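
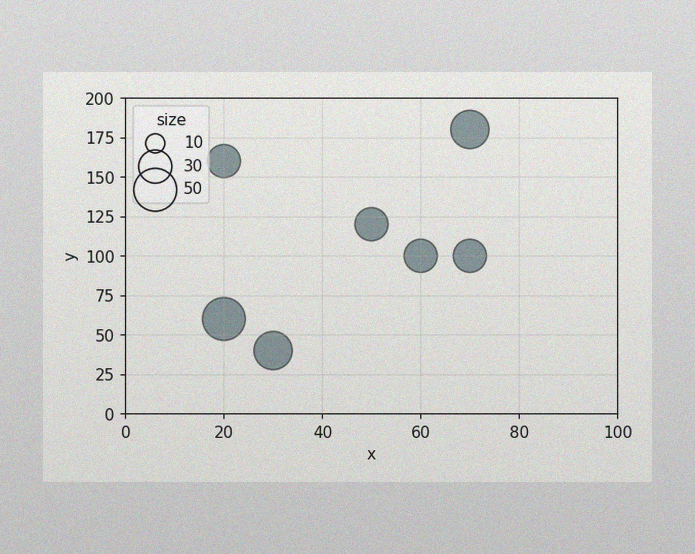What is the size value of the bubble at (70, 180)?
The image has some photo noise and uneven lighting. Matching the bubble at (70, 180) against the size legend gives 40.

40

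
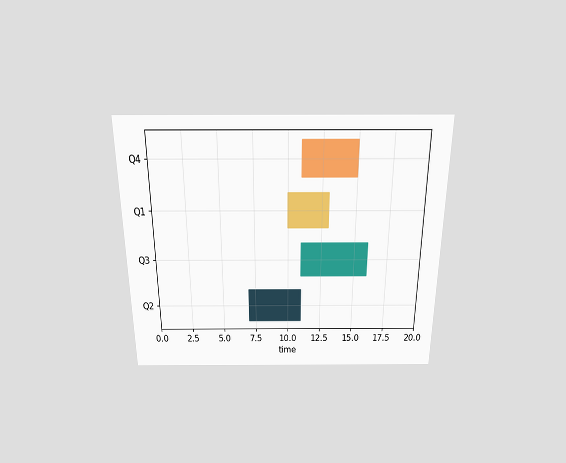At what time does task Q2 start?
The chart is viewed slightly from above. The Q2 bar begins at t=7.

7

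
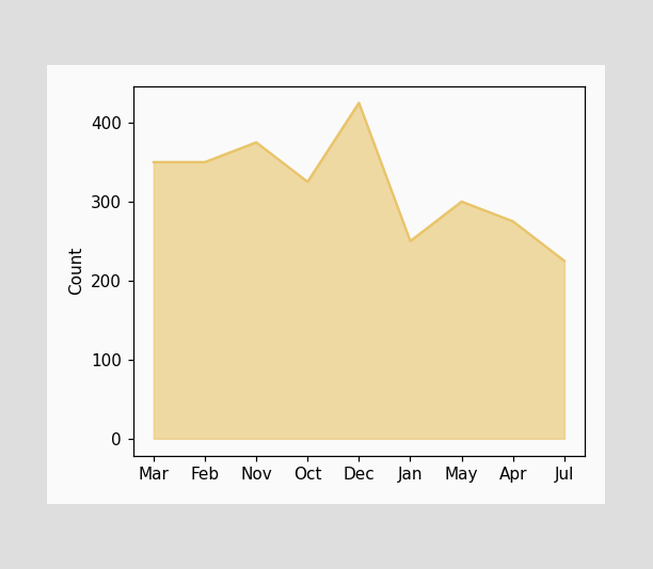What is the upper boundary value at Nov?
At Nov the upper boundary is at 375.

375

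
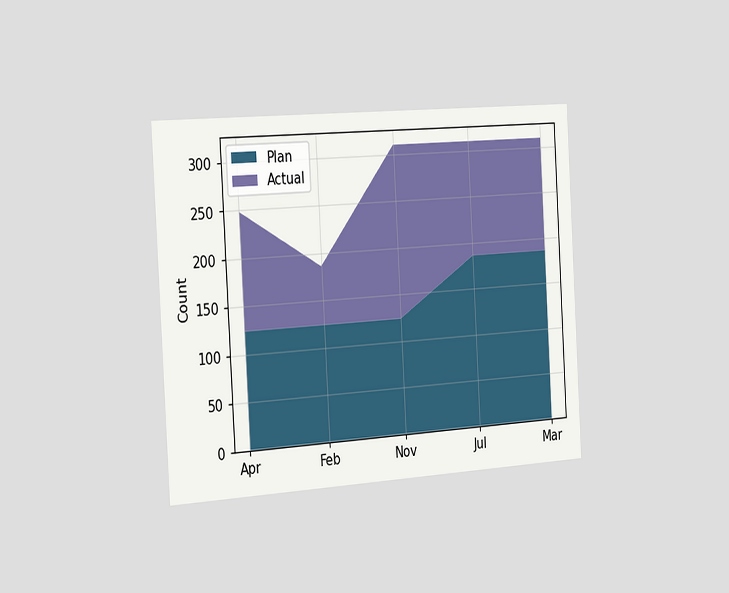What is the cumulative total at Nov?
310

The chart is tilted about 3° counter-clockwise and viewed slightly from the left. The stacked total at Nov reaches 310.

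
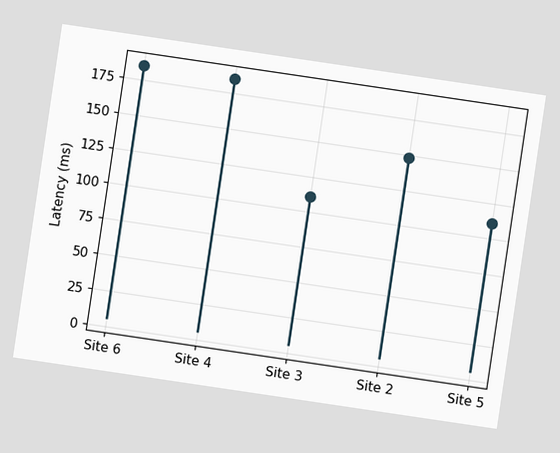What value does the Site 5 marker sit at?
The chart is tilted about 8° clockwise. The Site 5 marker sits at 111ms.

111ms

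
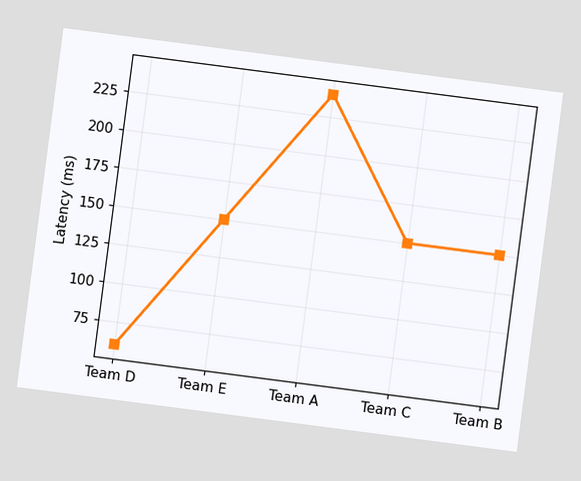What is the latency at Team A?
The chart is tilted about 7° clockwise. At Team A, the line is at 240ms.

240ms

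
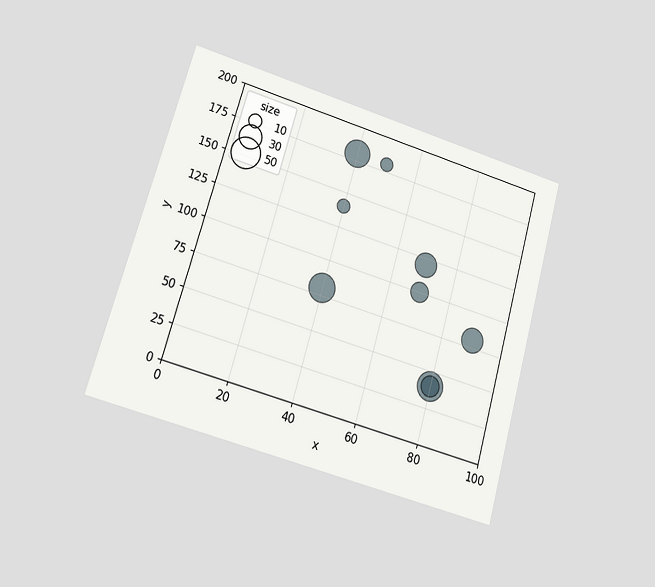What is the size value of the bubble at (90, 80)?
30

The chart is tilted about 16° clockwise and viewed at a slight angle. Matching the bubble at (90, 80) against the size legend gives 30.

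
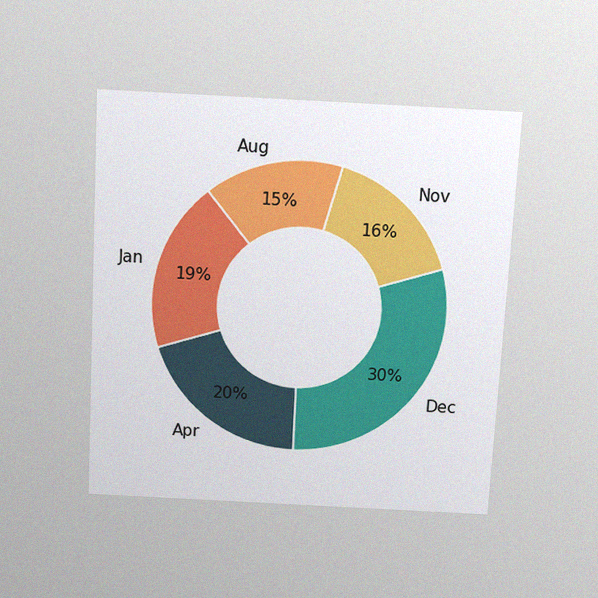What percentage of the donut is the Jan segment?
The chart is tilted about 3° clockwise and viewed slightly from above, with some photo noise. The Jan segment takes up 19% of the ring.

19%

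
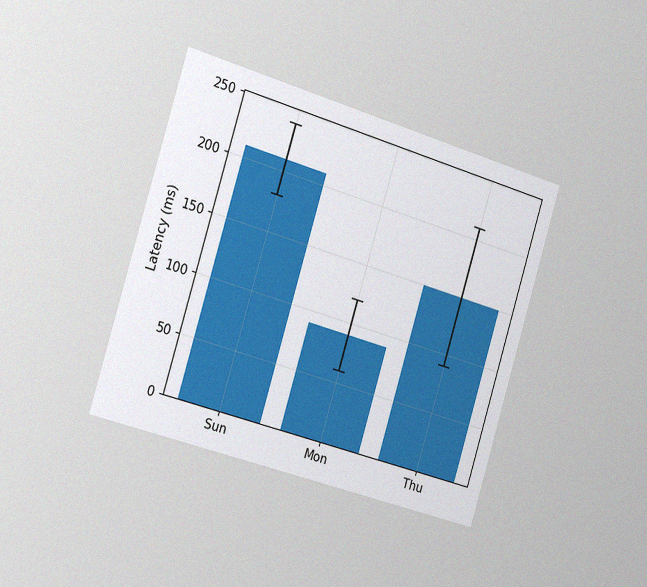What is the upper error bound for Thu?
210ms

The chart is tilted about 17° clockwise and viewed slightly from the left, with some photo noise. The Thu bar's upper whisker reaches 210ms.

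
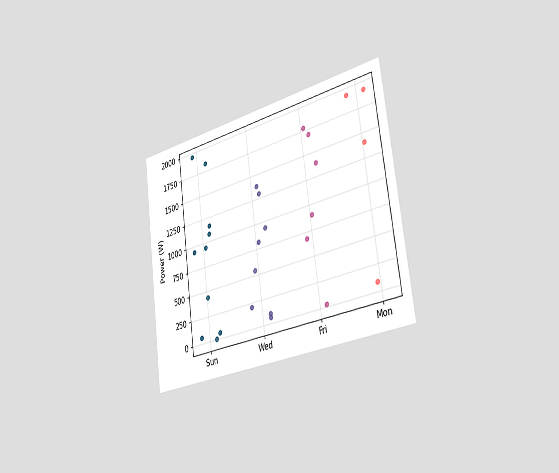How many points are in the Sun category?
10

The chart is tilted about 8° counter-clockwise and viewed slightly from the right. Counting the markers in the Sun column gives 10.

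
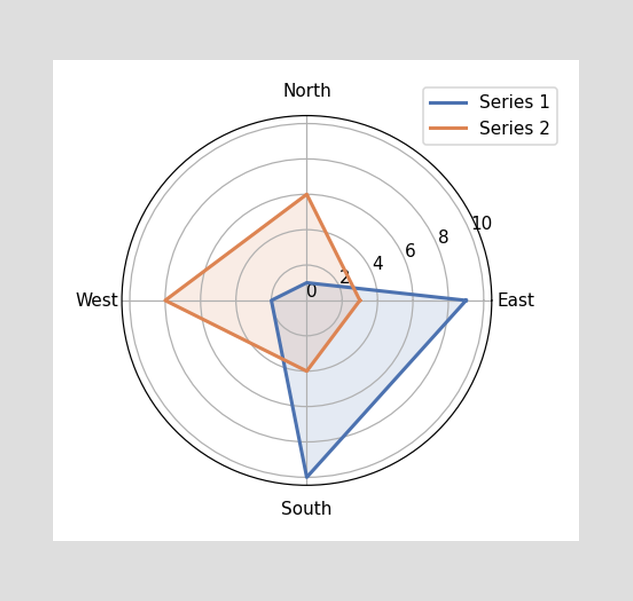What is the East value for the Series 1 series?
On the East axis, Series 1 reaches 9.

9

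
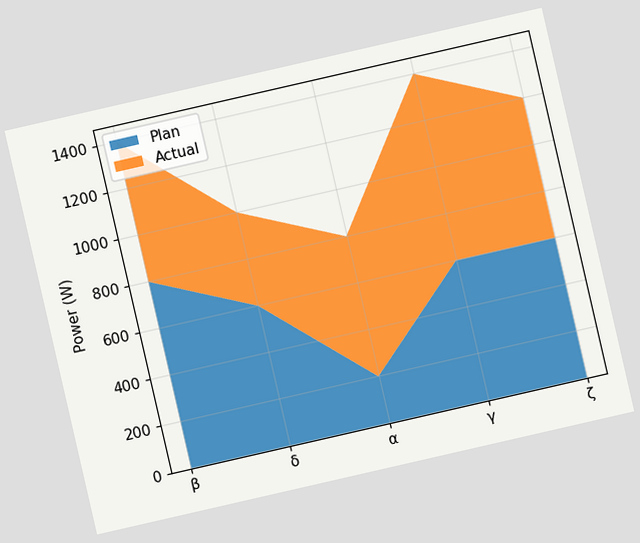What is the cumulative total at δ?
1000W

The chart is tilted about 13° counter-clockwise. The stacked total at δ reaches 1000W.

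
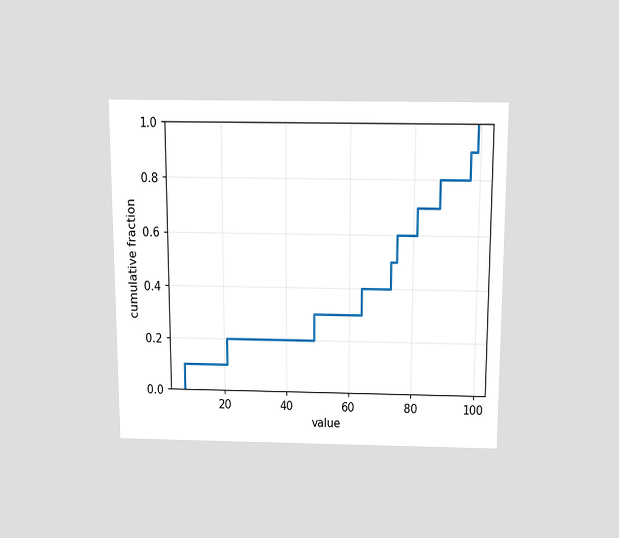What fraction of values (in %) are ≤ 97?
90%

The chart is viewed slightly from above. At x=97 the ECDF step is at 90%.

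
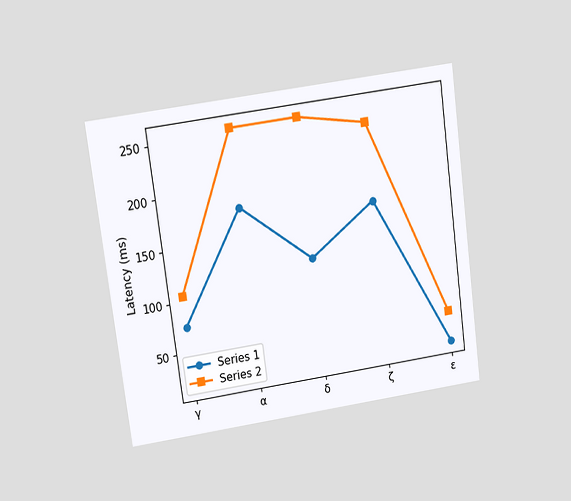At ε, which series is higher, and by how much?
Series 2, by 30ms

The chart is tilted about 8° counter-clockwise and viewed slightly from above. At ε, Series 2 sits above the other line by 30ms.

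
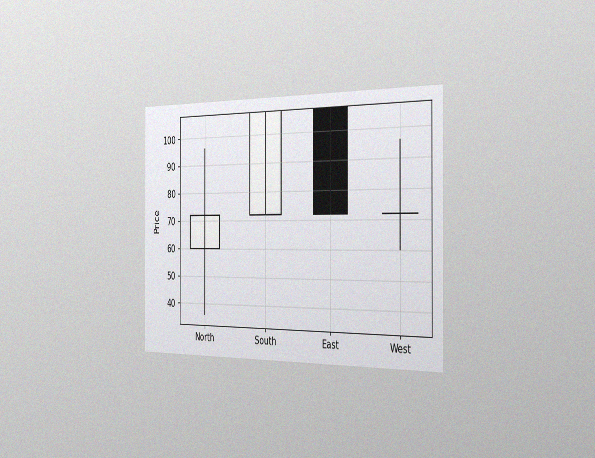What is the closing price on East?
The chart is viewed slightly from the right, with some photo noise. The East candle closes at 72.

72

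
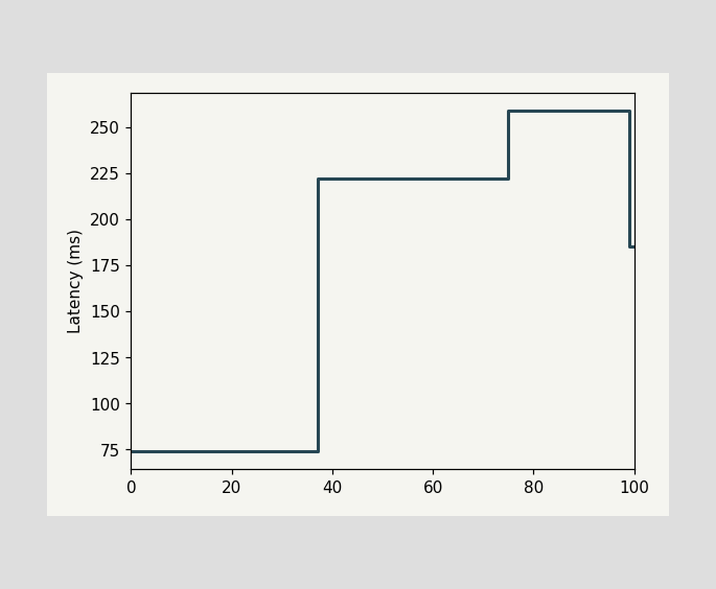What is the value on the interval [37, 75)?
On [37, 75) the step sits at 222ms.

222ms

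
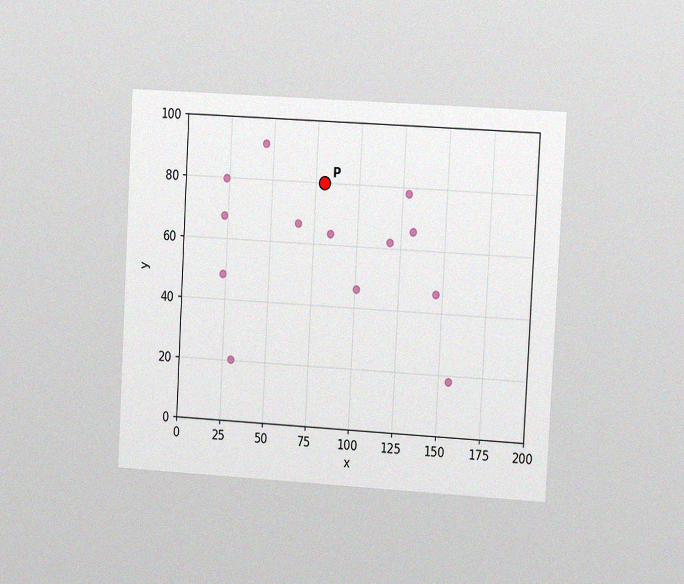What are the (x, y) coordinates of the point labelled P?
(80, 80)

The chart is tilted about 3° clockwise and viewed at a slight angle, with some photo noise. Following the gridlines from P to each axis, P sits at (80, 80).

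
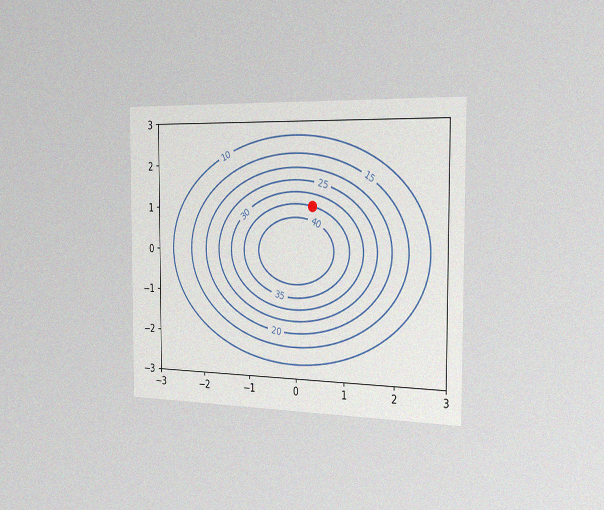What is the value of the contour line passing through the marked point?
The chart is viewed slightly from the right, with some photo noise. The marked point sits on the contour labelled 35.

35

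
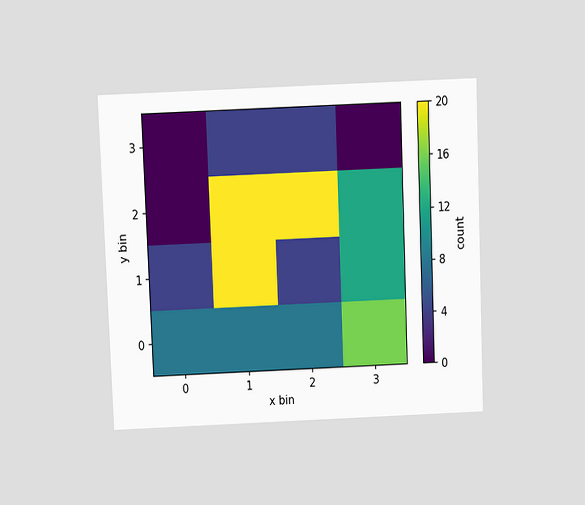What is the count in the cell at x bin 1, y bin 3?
4

The chart is tilted about 2° counter-clockwise and viewed slightly from above. Matching the cell (1, 3) against the colorbar gives 4.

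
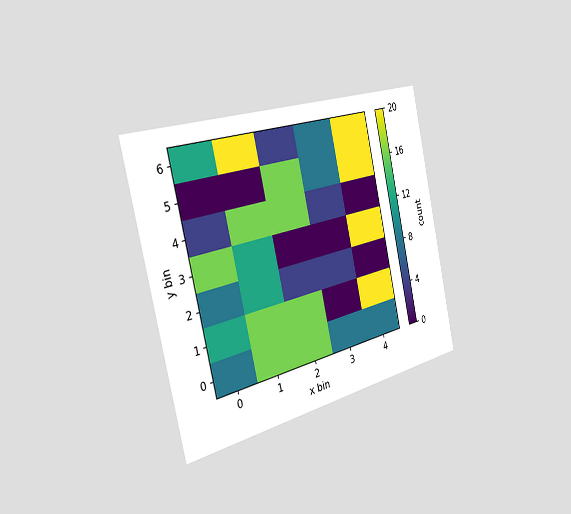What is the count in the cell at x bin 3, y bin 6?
8

The chart is tilted about 13° counter-clockwise and viewed slightly from the left. Matching the cell (3, 6) against the colorbar gives 8.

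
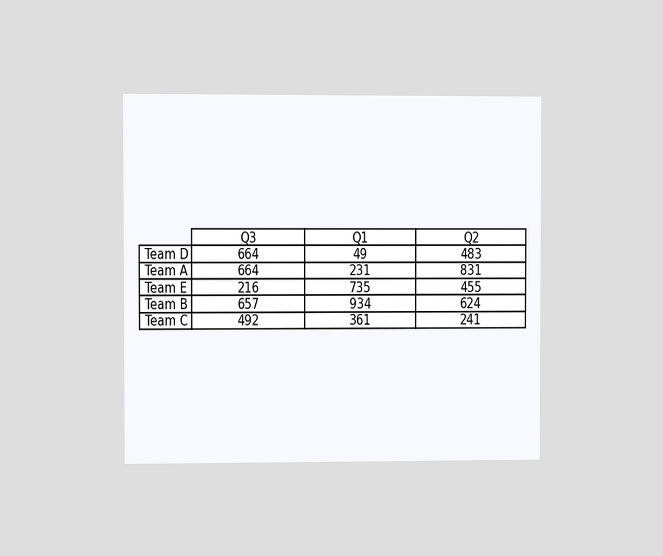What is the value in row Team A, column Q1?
231

The chart is viewed slightly from the left. The (Team A, Q1) cell reads 231.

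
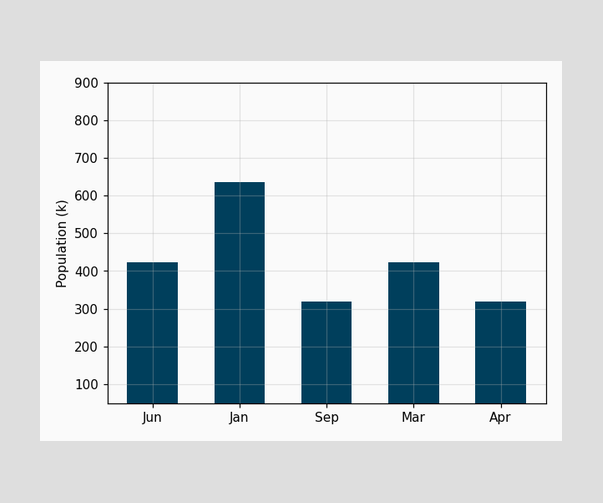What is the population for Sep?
318k

Reading along the chart's y-axis, the Sep bar reaches 318k.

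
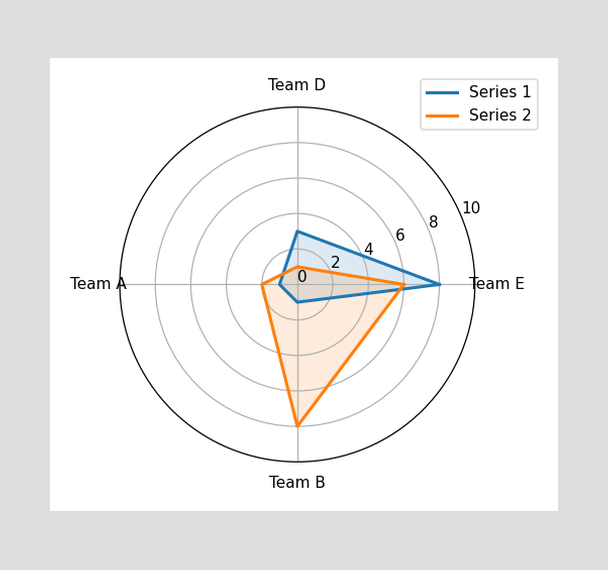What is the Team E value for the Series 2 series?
6

On the Team E axis, Series 2 reaches 6.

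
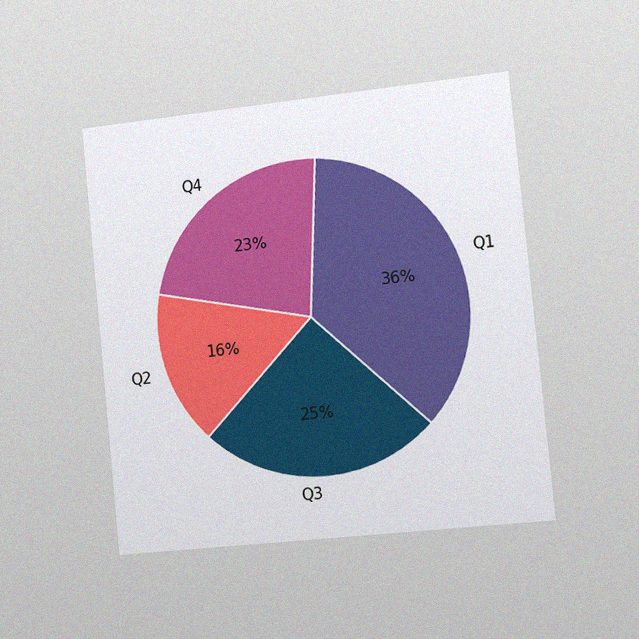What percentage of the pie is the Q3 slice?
The chart is tilted about 6° counter-clockwise and viewed slightly from the right, with some photo noise. The Q3 slice takes up 25% of the pie.

25%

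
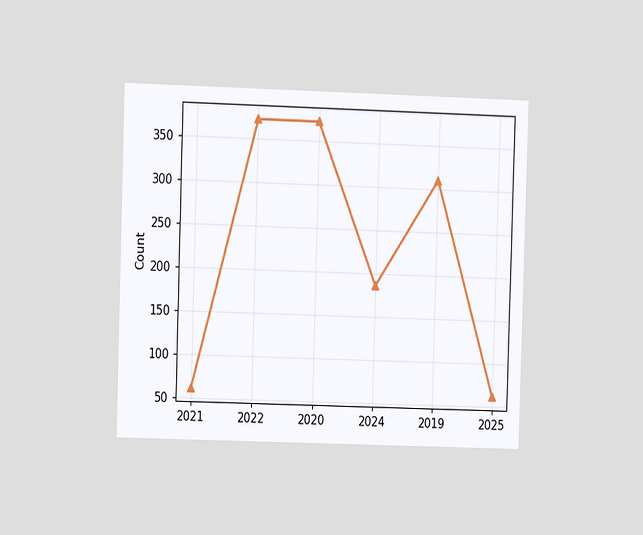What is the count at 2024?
The chart is viewed at a slight angle. At 2024, the line is at 186.

186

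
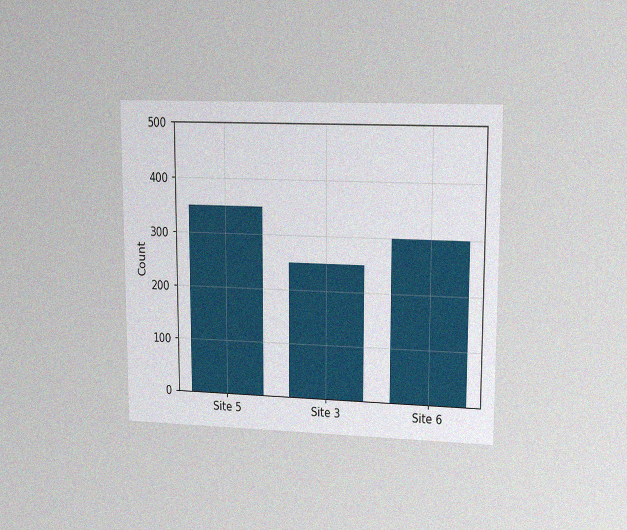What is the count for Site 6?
The chart is viewed at a slight angle, with some photo noise. Reading along the chart's y-axis, the Site 6 bar reaches 300.

300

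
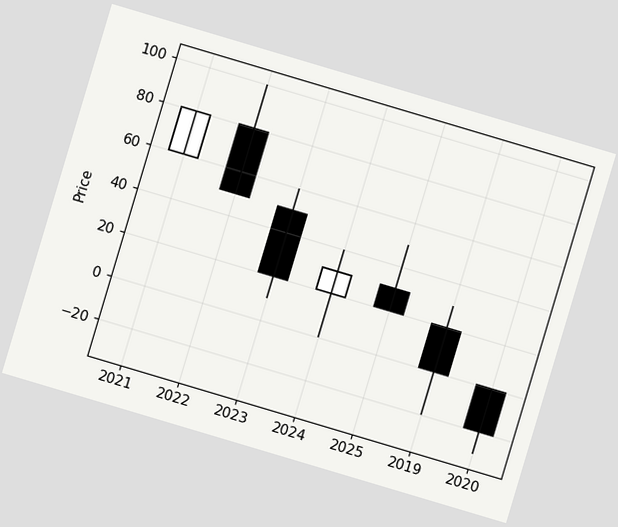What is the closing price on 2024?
30

The chart is tilted about 17° clockwise. The 2024 candle closes at 30.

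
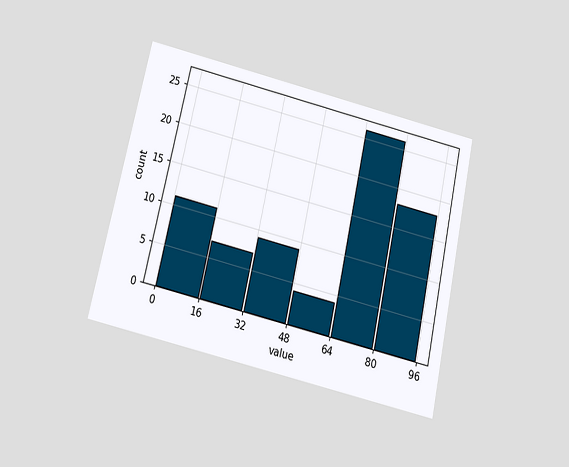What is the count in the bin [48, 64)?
The chart is tilted about 13° clockwise and viewed slightly from below. The [48, 64) bin has height 4.

4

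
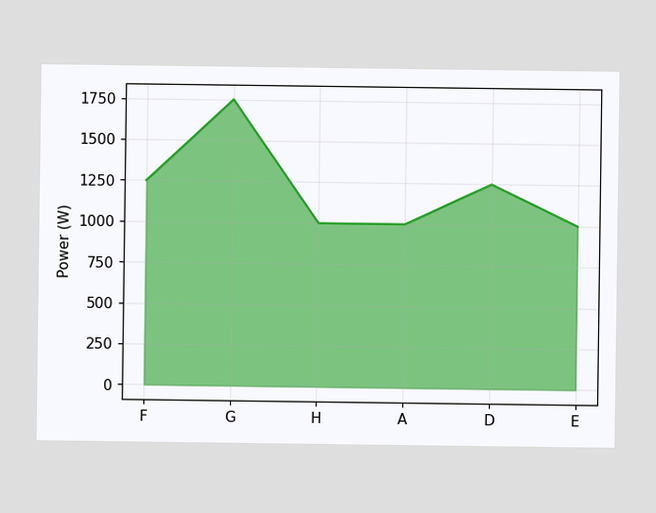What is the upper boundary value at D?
At D the upper boundary is at 1250W.

1250W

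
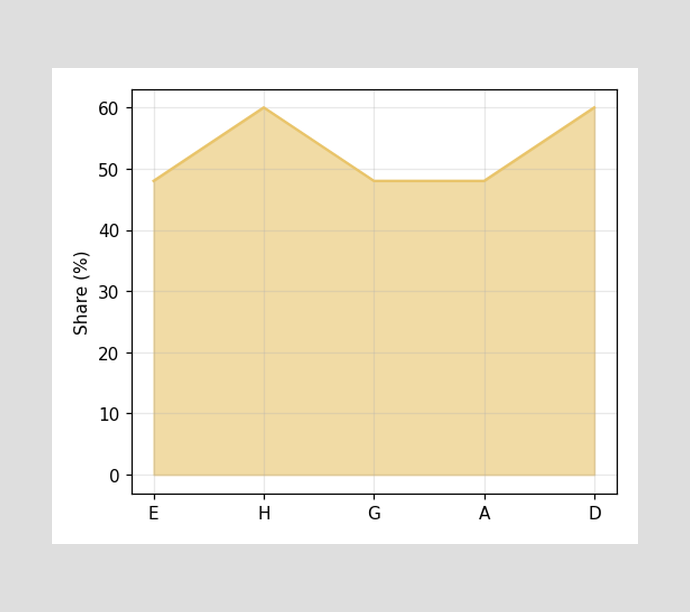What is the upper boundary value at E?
At E the upper boundary is at 48%.

48%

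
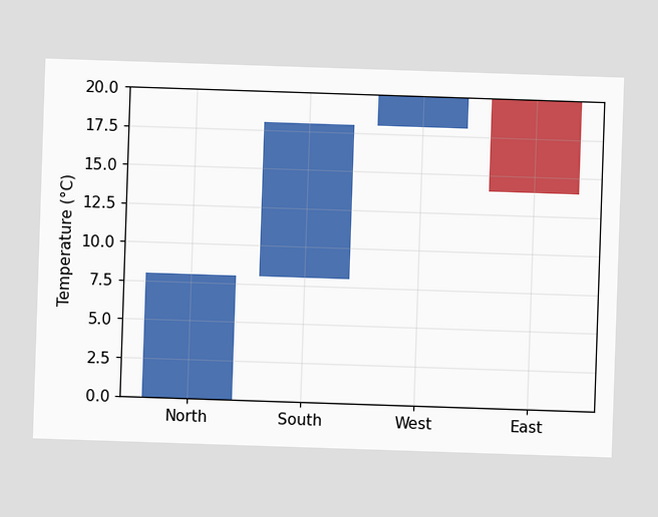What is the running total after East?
14°C

After East the running total reaches 14°C.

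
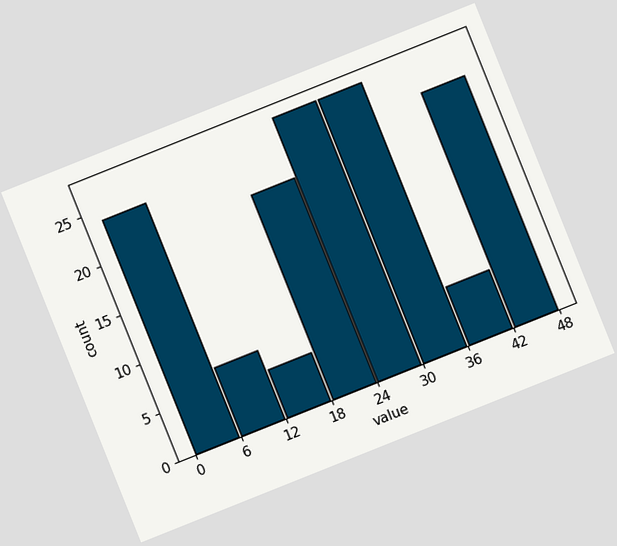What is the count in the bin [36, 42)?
6

The chart is tilted about 22° counter-clockwise. The [36, 42) bin has height 6.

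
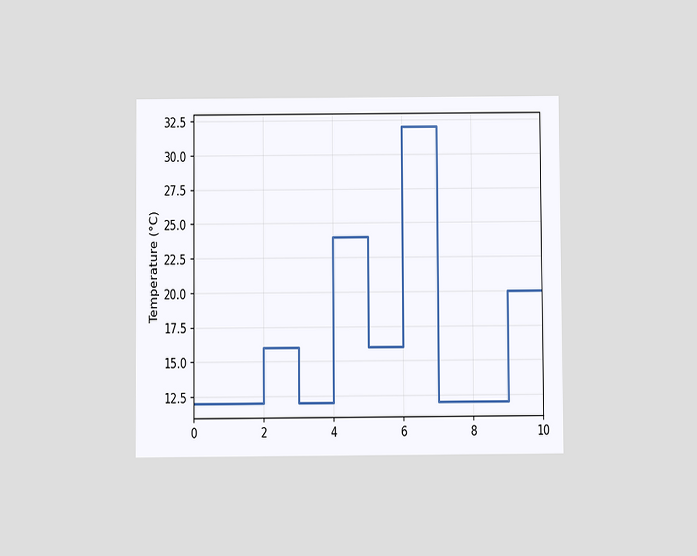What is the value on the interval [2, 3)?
The chart is viewed slightly from below. On [2, 3) the step sits at 16°C.

16°C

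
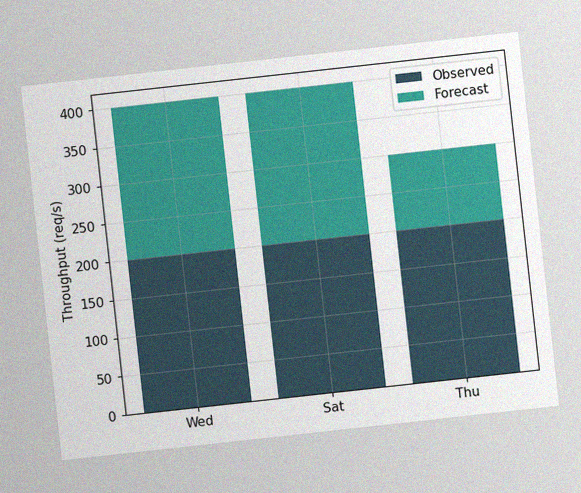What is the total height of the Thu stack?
300req/s

The chart is tilted about 6° counter-clockwise, with some photo noise. The Thu stack's top reaches 300req/s on the y-axis.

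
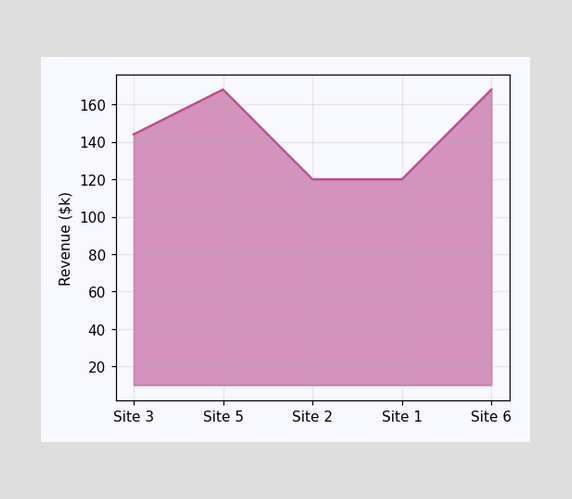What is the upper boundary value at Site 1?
At Site 1 the upper boundary is at $120k.

$120k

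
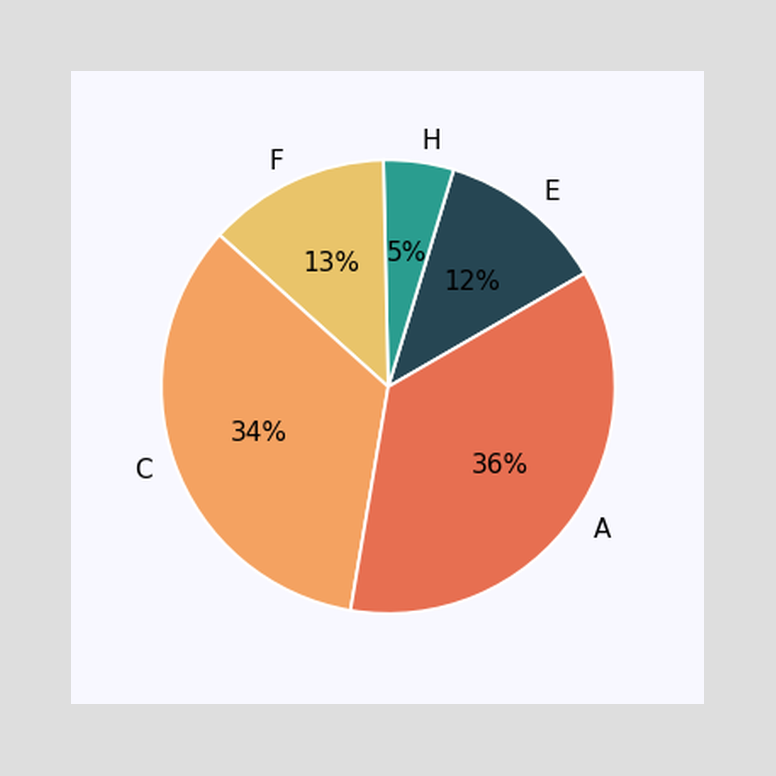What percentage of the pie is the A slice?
36%

The A slice takes up 36% of the pie.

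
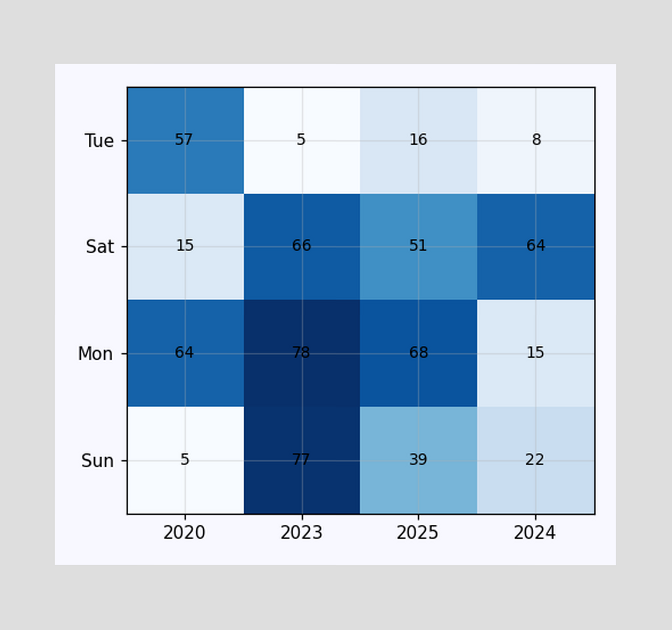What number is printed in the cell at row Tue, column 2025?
The (Tue, 2025) cell reads 16.

16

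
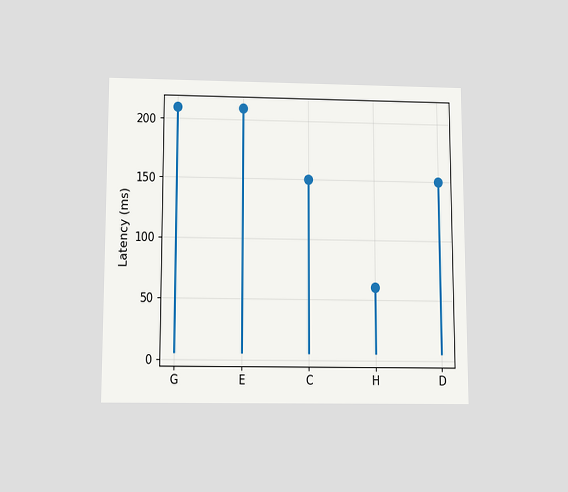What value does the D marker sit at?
150ms

The chart is viewed slightly from below. The D marker sits at 150ms.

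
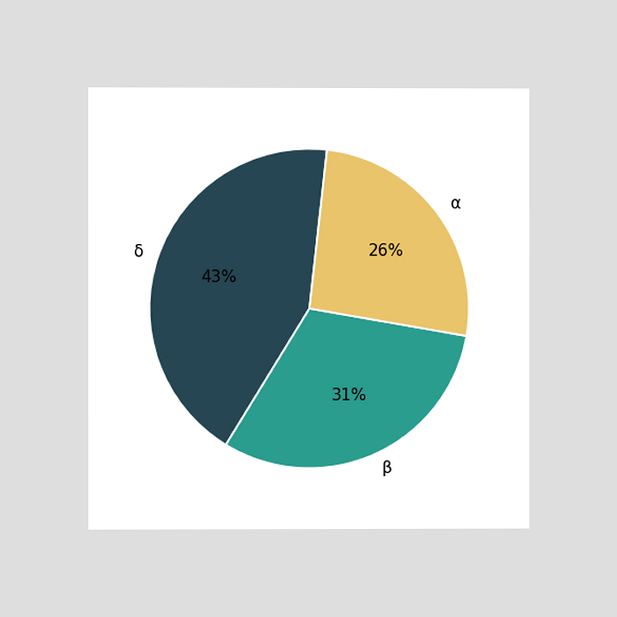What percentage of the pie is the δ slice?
The chart is viewed at a slight angle. The δ slice takes up 43% of the pie.

43%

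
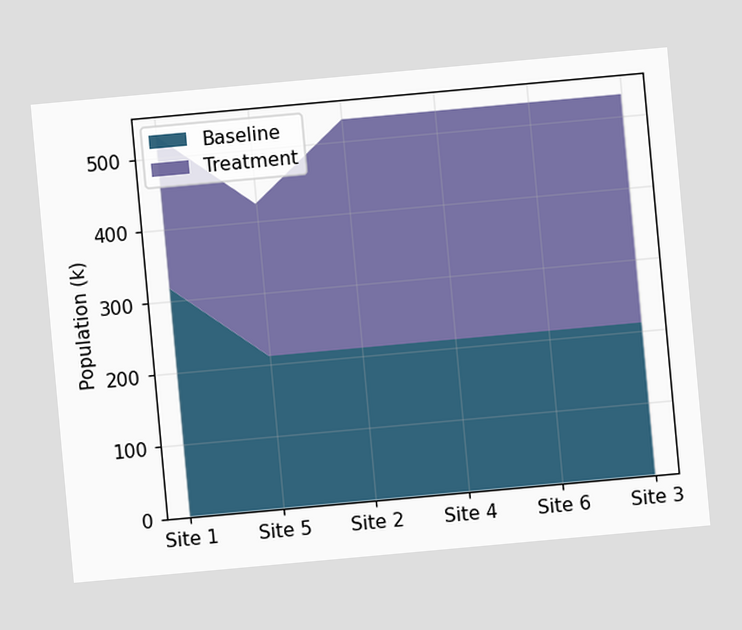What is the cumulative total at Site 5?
424k

The chart is tilted about 5° counter-clockwise. The stacked total at Site 5 reaches 424k.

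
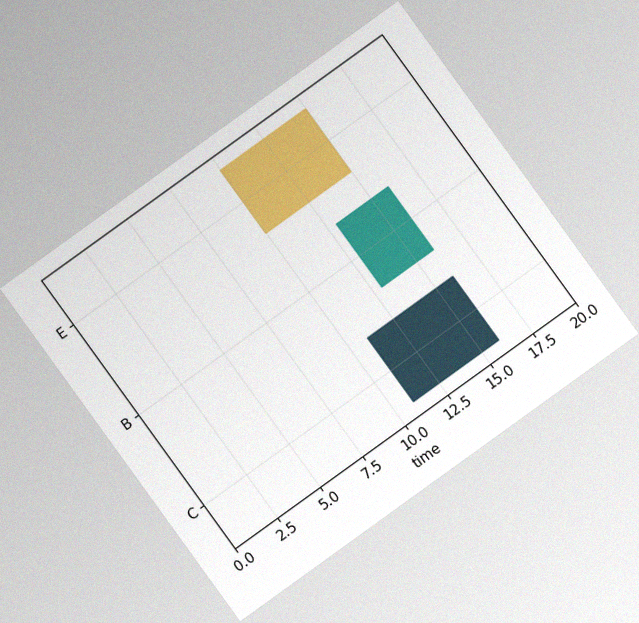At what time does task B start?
The chart is tilted about 36° counter-clockwise, with some photo noise. The B bar begins at t=13.

13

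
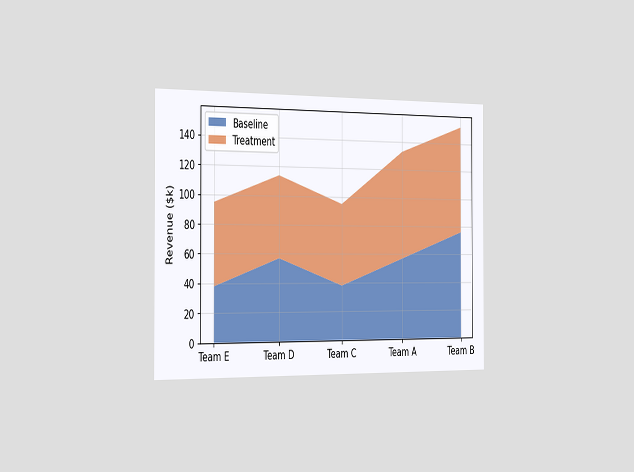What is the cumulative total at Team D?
$114k

The chart is viewed slightly from the left. The stacked total at Team D reaches $114k.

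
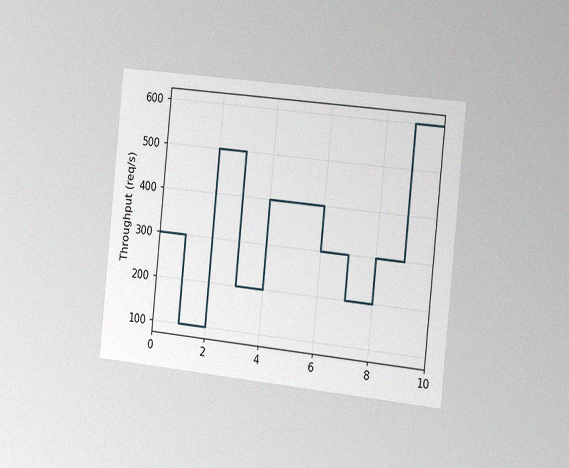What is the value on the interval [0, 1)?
300req/s

The chart is tilted about 6° clockwise and viewed slightly from the right, with some photo noise. On [0, 1) the step sits at 300req/s.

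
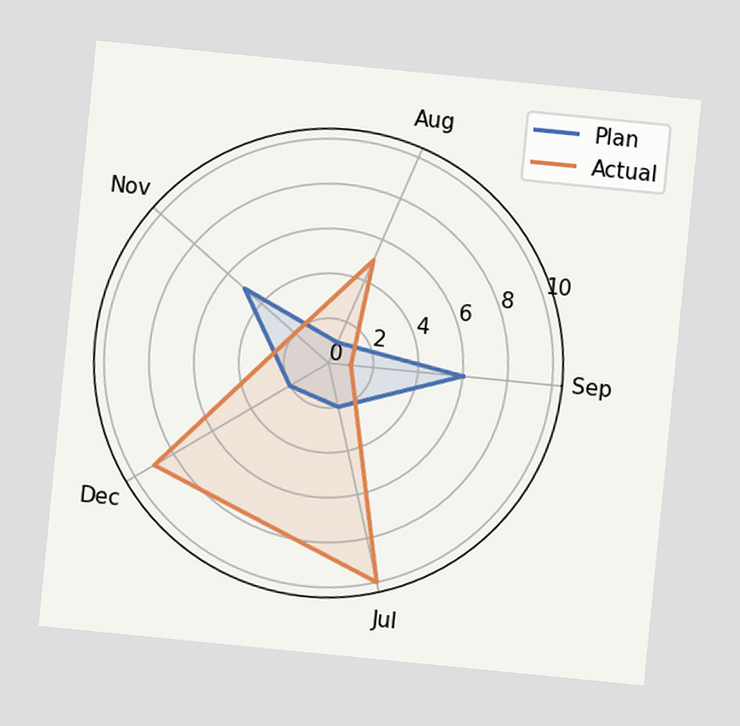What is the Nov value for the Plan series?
The chart is tilted about 6° clockwise. On the Nov axis, Plan reaches 5.

5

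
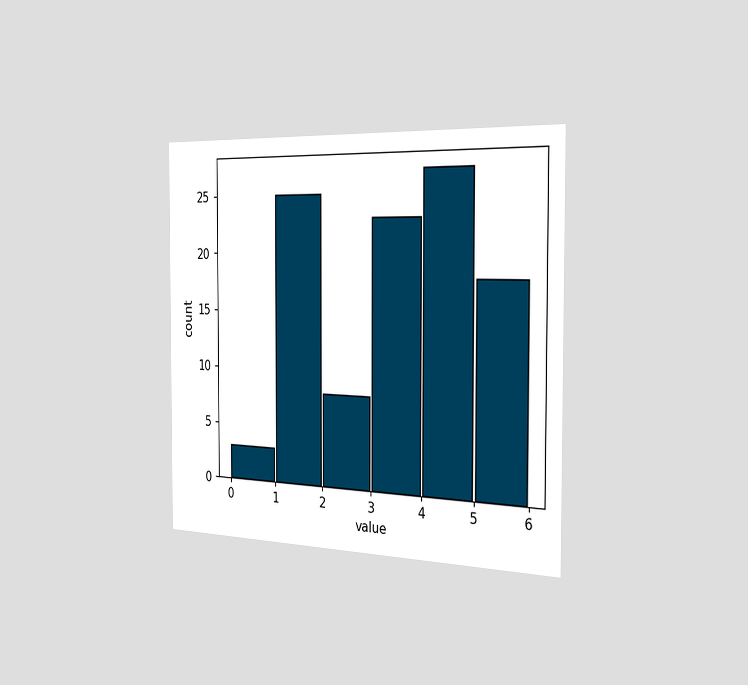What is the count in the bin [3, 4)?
The chart is viewed slightly from the right. The [3, 4) bin has height 23.

23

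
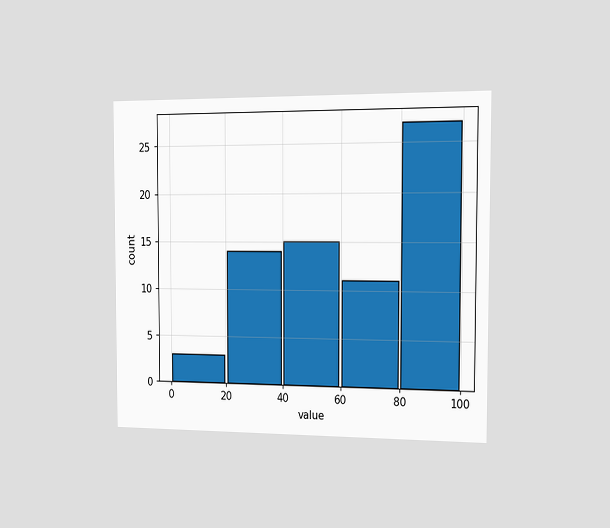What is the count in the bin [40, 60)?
15

The chart is viewed slightly from the right. The [40, 60) bin has height 15.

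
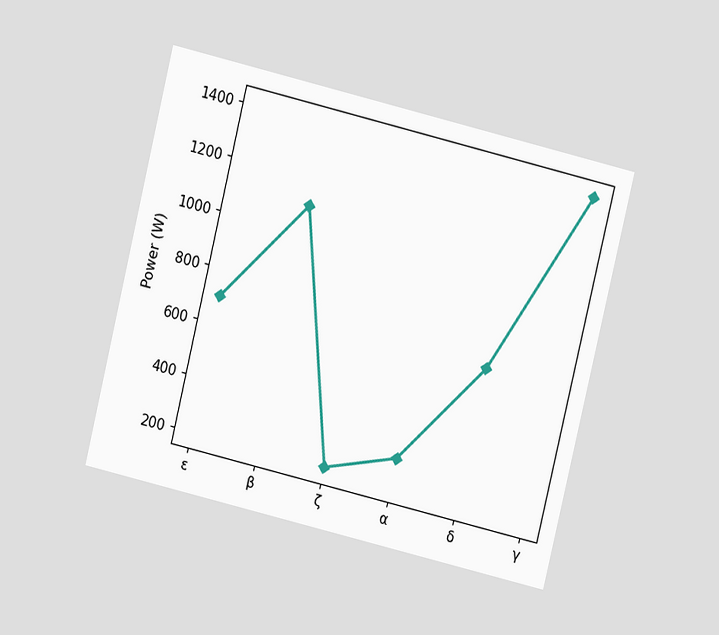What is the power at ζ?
The chart is tilted about 14° clockwise and viewed at a slight angle. At ζ, the line is at 200W.

200W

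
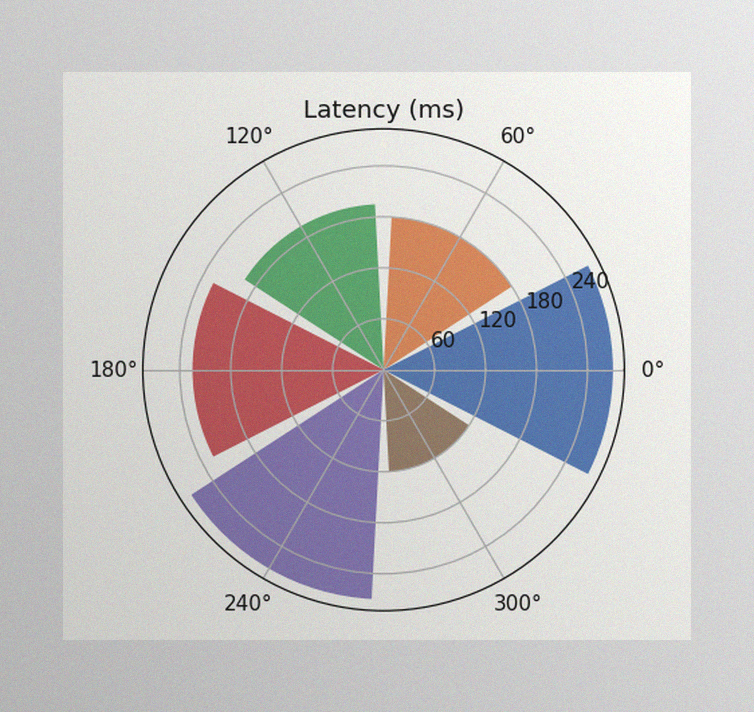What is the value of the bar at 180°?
225ms

The image has some photo noise and uneven lighting. The bar at 180° reaches 225ms on the radial axis.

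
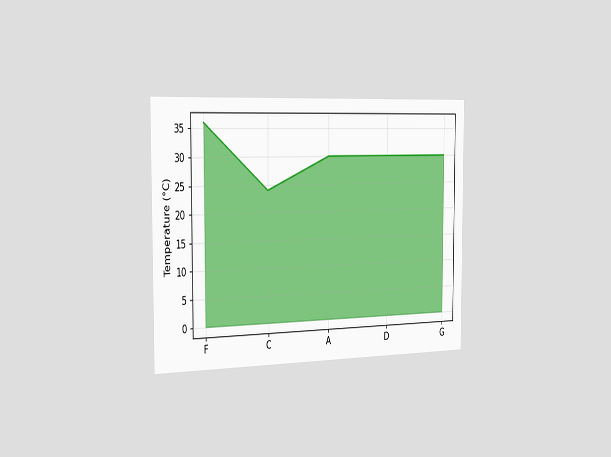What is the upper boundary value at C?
24°C

The chart is viewed slightly from the left. At C the upper boundary is at 24°C.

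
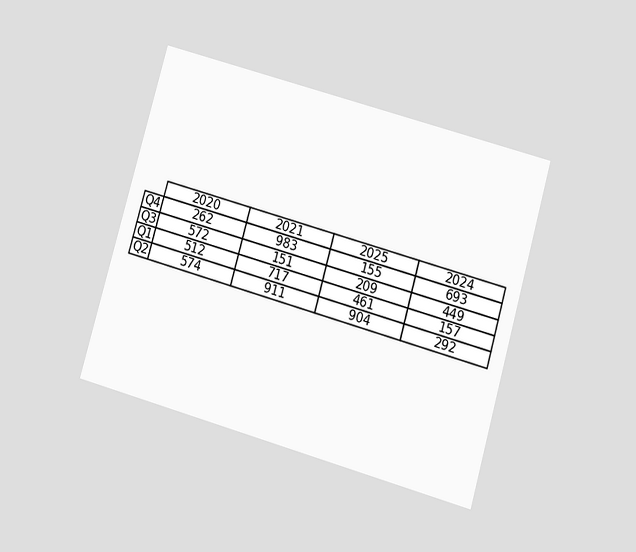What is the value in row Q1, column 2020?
512

The chart is tilted about 16° clockwise and viewed at a slight angle. The (Q1, 2020) cell reads 512.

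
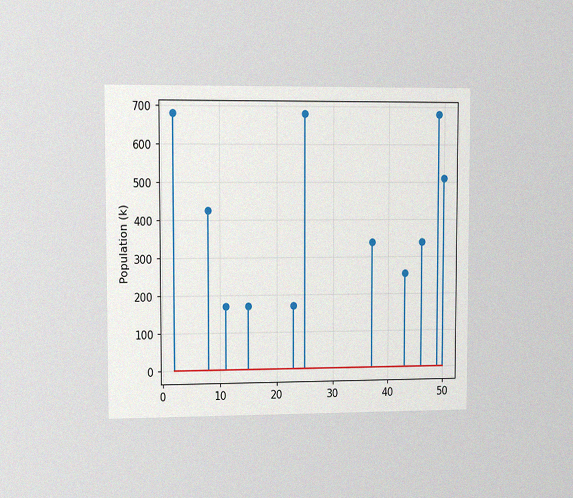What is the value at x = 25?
680k

The chart is viewed slightly from the left, with some photo noise. The stem at x=25 reaches 680k.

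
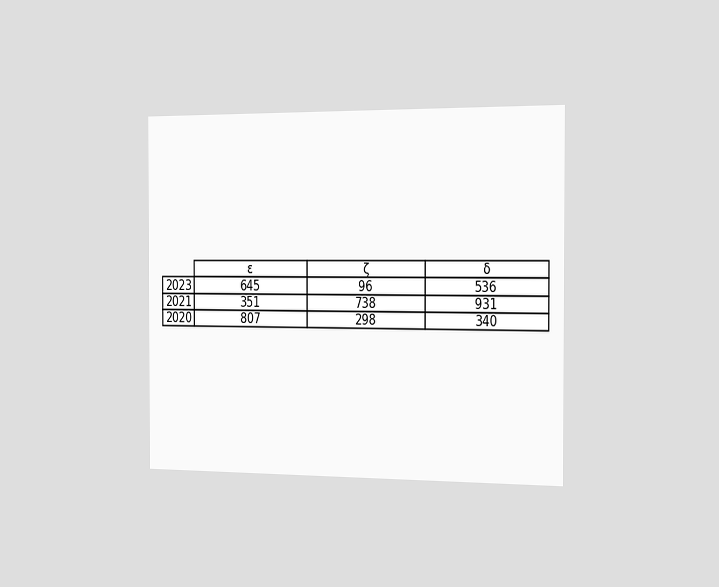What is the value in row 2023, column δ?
536

The chart is viewed slightly from the right. The (2023, δ) cell reads 536.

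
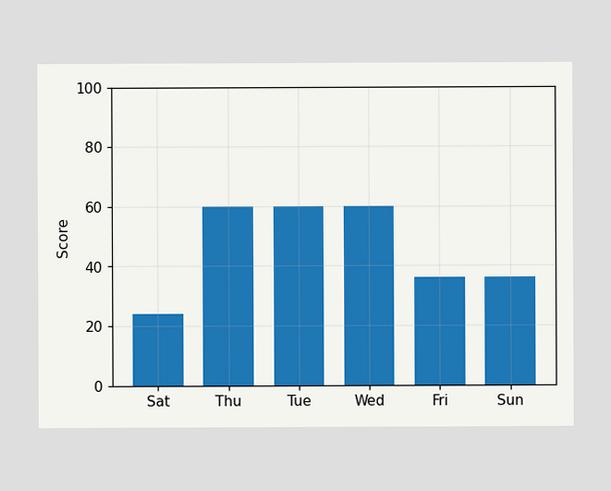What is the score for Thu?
Reading along the chart's y-axis, the Thu bar reaches 60.

60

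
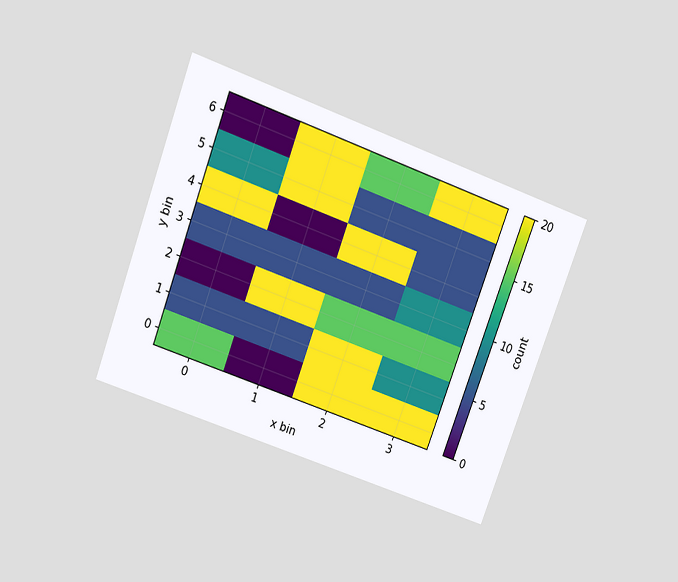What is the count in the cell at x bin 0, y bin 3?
5

The chart is tilted about 20° clockwise and viewed slightly from above. Matching the cell (0, 3) against the colorbar gives 5.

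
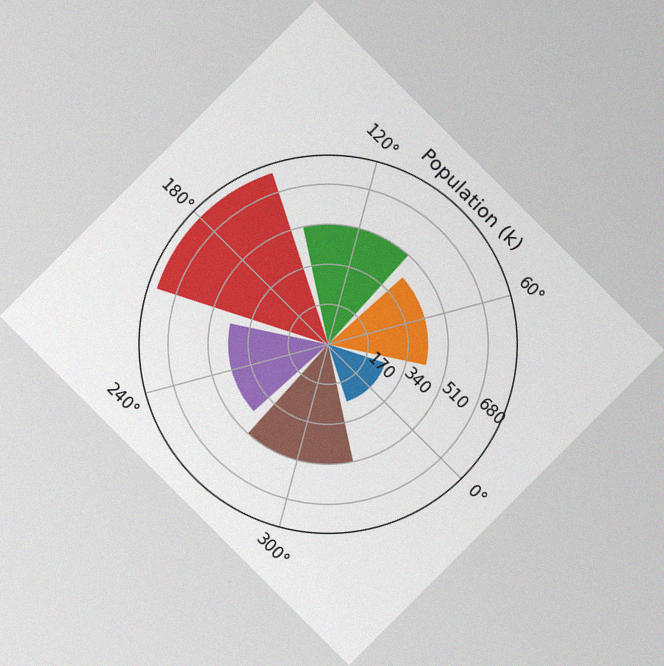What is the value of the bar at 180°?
765k

The chart is tilted about 45° clockwise, with some photo noise. The bar at 180° reaches 765k on the radial axis.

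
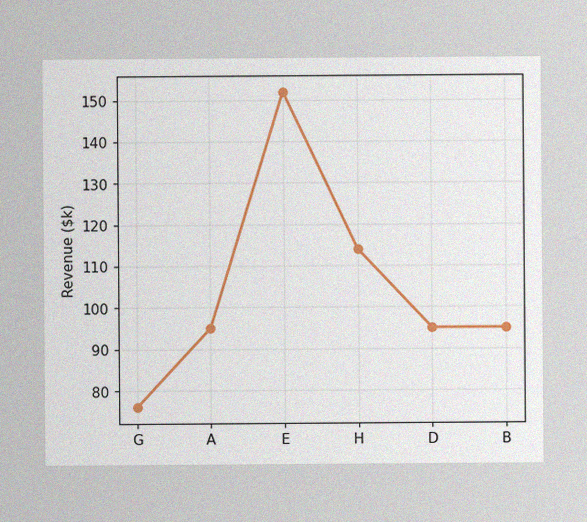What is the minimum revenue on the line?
The image has some photo noise and uneven lighting. The lowest point is at G, and reading across to the y-axis gives $76k.

$76k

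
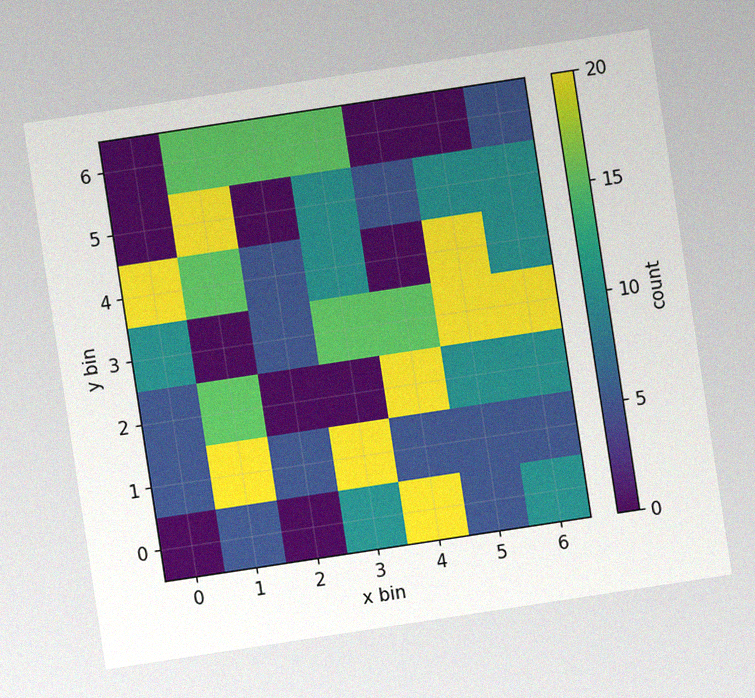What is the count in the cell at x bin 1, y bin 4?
The chart is tilted about 9° counter-clockwise, with some photo noise. Matching the cell (1, 4) against the colorbar gives 15.

15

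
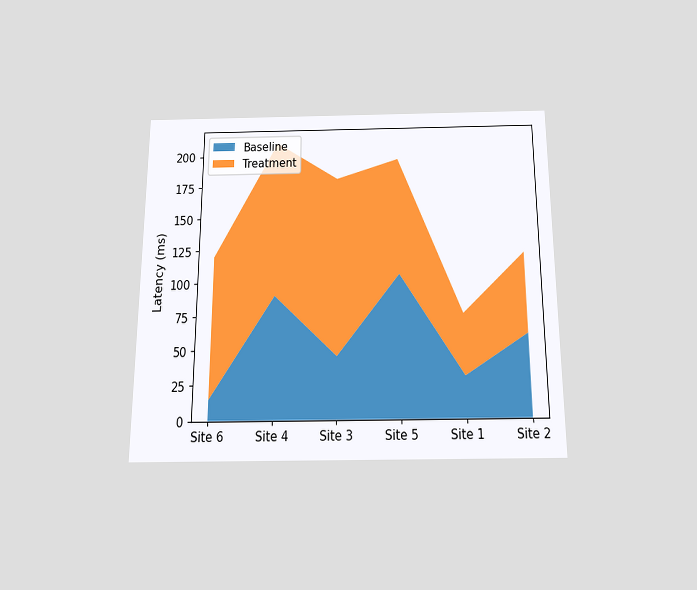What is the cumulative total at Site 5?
195ms

The chart is viewed slightly from below. The stacked total at Site 5 reaches 195ms.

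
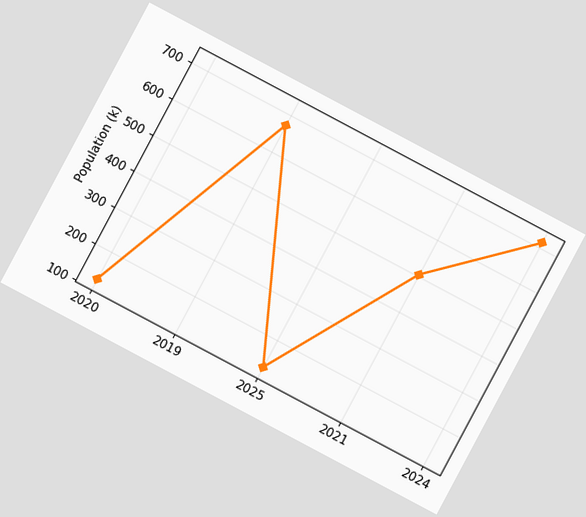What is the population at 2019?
The chart is tilted about 28° clockwise. At 2019, the line is at 672k.

672k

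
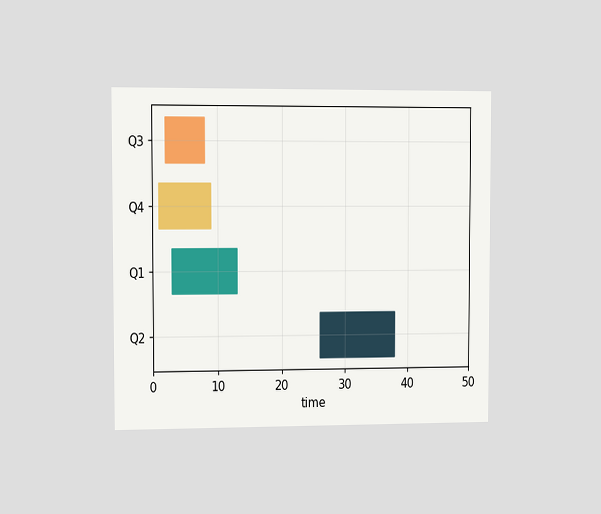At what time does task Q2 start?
26

The chart is viewed slightly from the left. The Q2 bar begins at t=26.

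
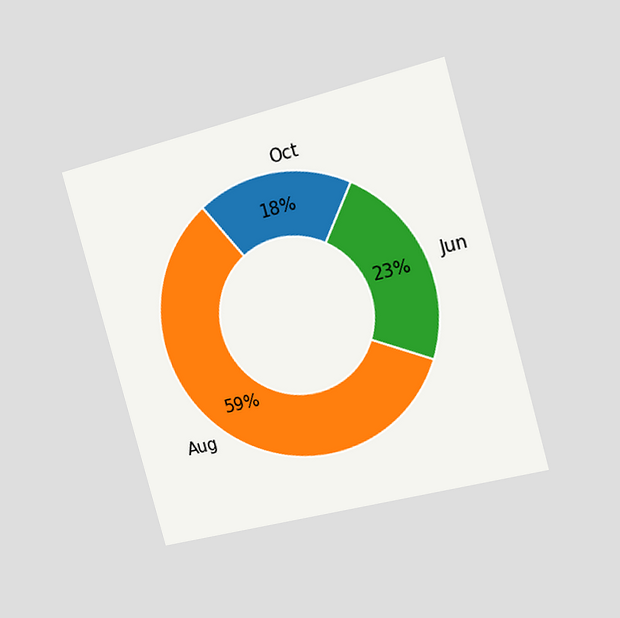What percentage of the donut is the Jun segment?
The chart is tilted about 15° counter-clockwise and viewed slightly from the right. The Jun segment takes up 23% of the ring.

23%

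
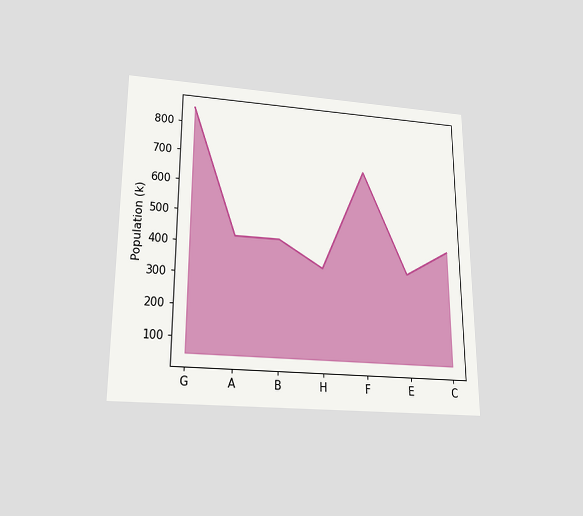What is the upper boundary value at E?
The chart is viewed slightly from below. At E the upper boundary is at 340k.

340k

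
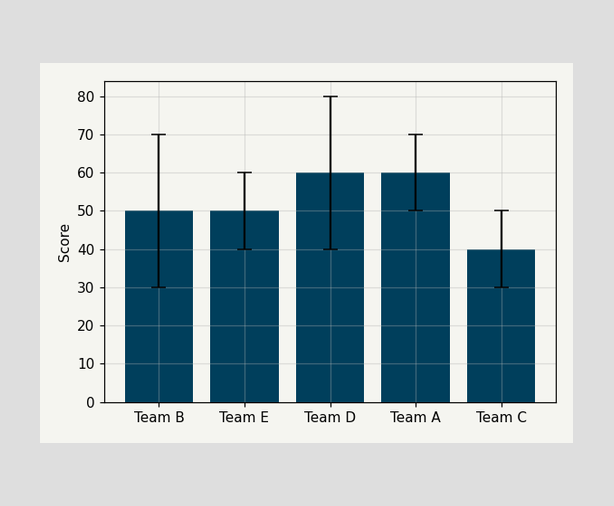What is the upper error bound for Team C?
50

The Team C bar's upper whisker reaches 50.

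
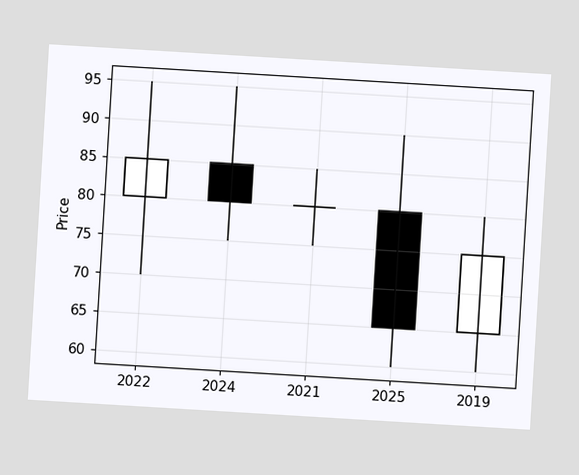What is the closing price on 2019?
The chart is tilted about 3° clockwise. The 2019 candle closes at 75.

75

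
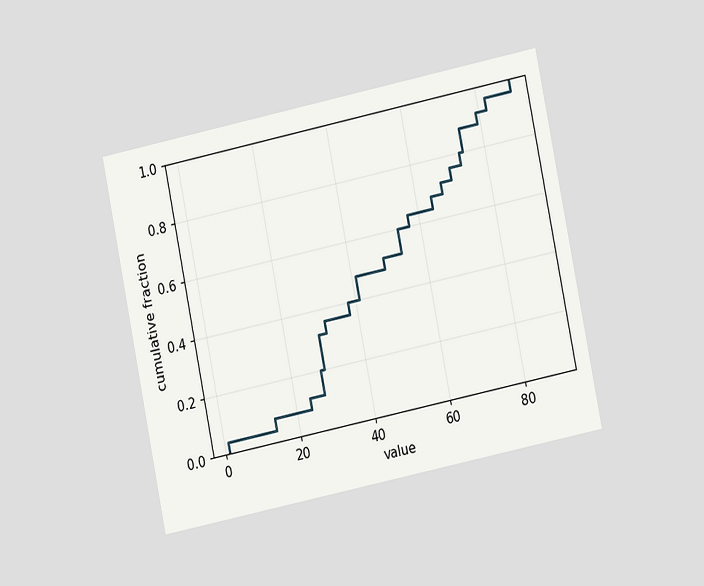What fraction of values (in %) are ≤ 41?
The chart is tilted about 12° counter-clockwise and viewed at a slight angle. At x=41 the ECDF step is at 48%.

48%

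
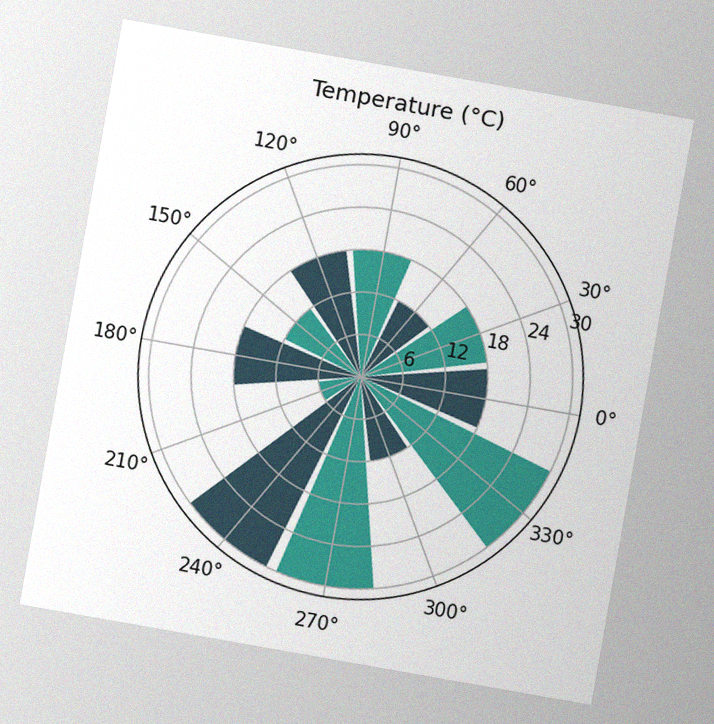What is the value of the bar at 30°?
18°C

The chart is tilted about 10° clockwise, with some photo noise. The bar at 30° reaches 18°C on the radial axis.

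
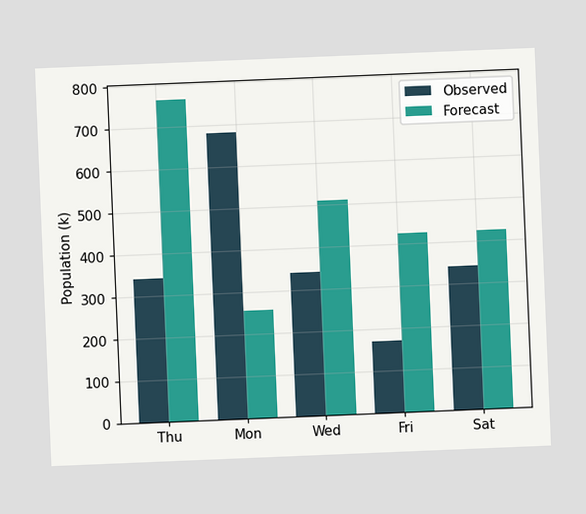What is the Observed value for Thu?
340k

The chart is tilted about 2° counter-clockwise. The Observed bar at Thu reaches 340k on the y-axis.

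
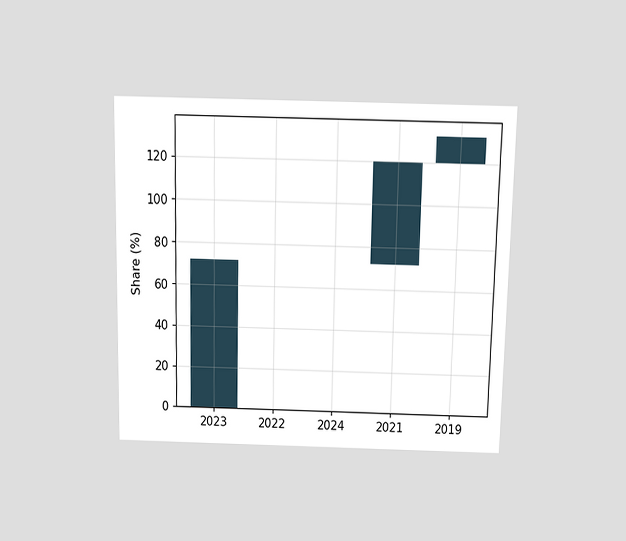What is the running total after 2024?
The chart is viewed slightly from above. After 2024 the running total reaches 72%.

72%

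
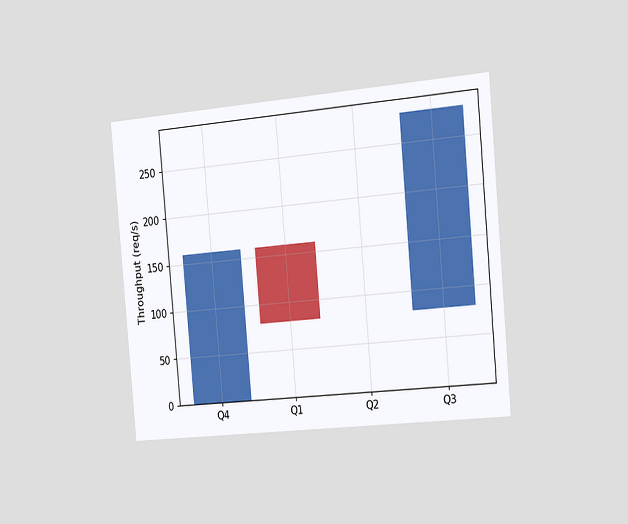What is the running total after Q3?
The chart is tilted about 5° counter-clockwise and viewed slightly from the right. After Q3 the running total reaches 280req/s.

280req/s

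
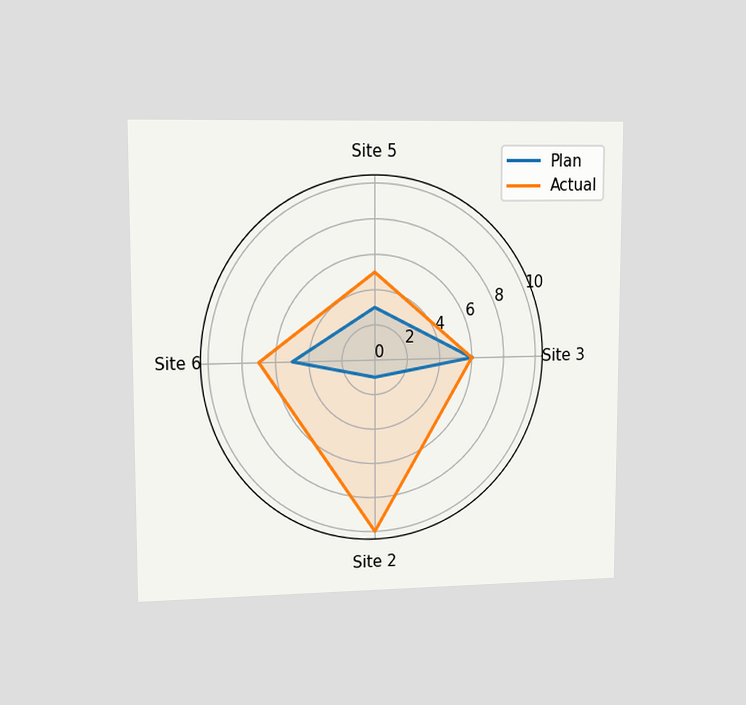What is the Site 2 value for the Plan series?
The chart is viewed slightly from the left. On the Site 2 axis, Plan reaches 1.

1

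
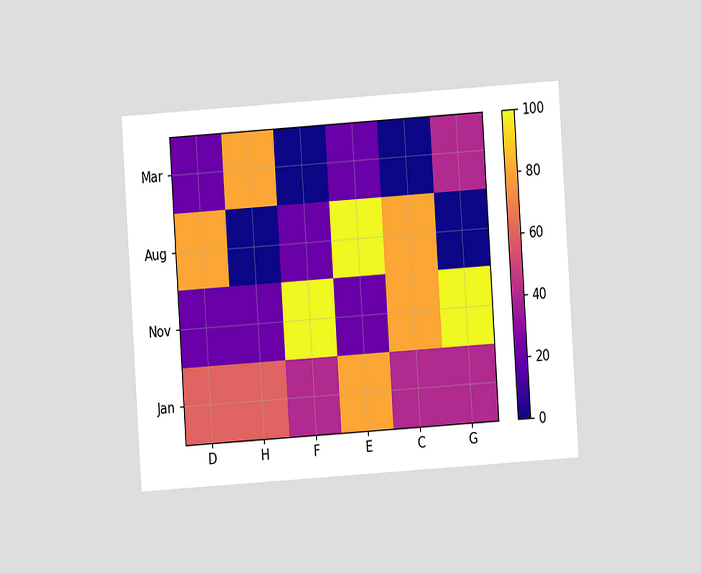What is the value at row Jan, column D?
60

The chart is tilted about 4° counter-clockwise and viewed at a slight angle. Matching cell (Jan, D) against the colorbar gives 60.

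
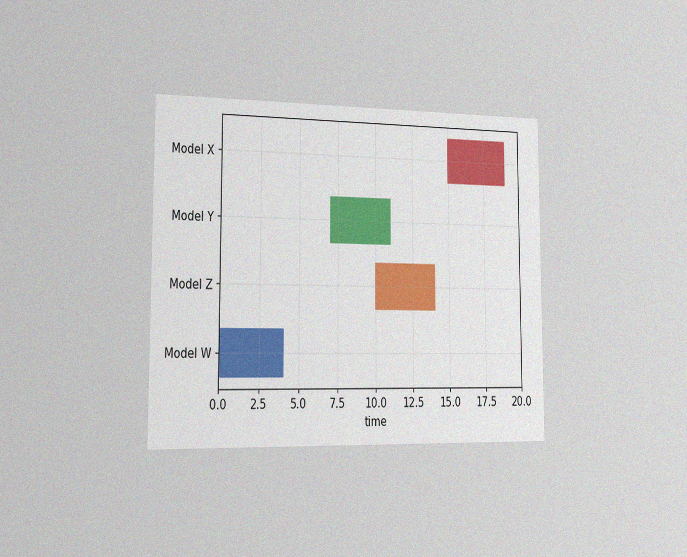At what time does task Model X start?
The chart is viewed slightly from the left, with some photo noise. The Model X bar begins at t=15.

15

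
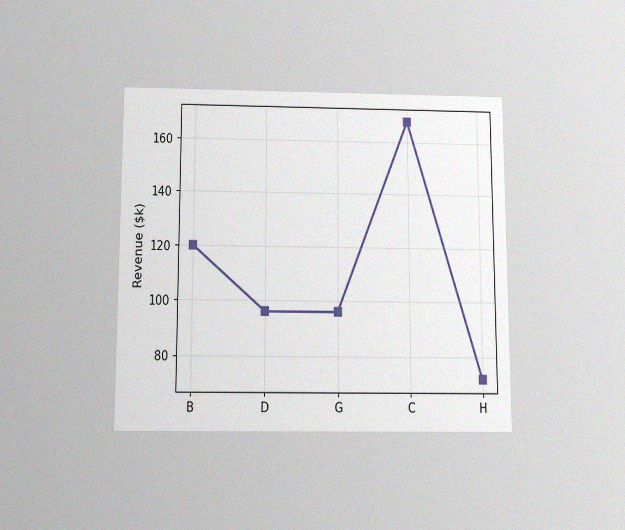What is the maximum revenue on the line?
The chart is viewed slightly from below, with some photo noise. The highest point is at C, and reading across to the y-axis gives $168k.

$168k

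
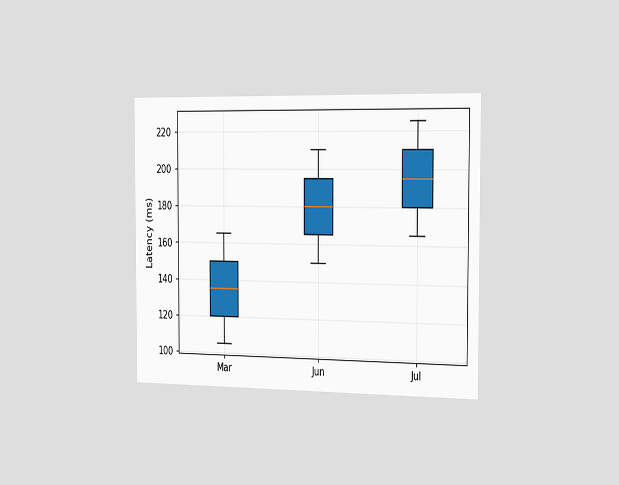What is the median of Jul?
195ms

The chart is viewed slightly from the right. The median line in the Jul box sits at 195ms.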